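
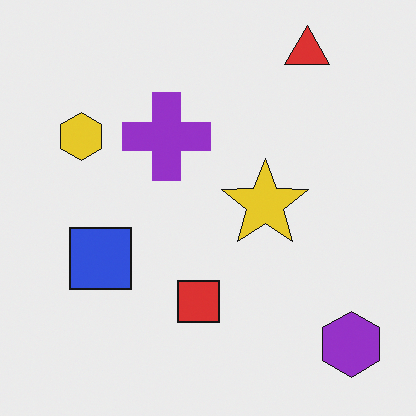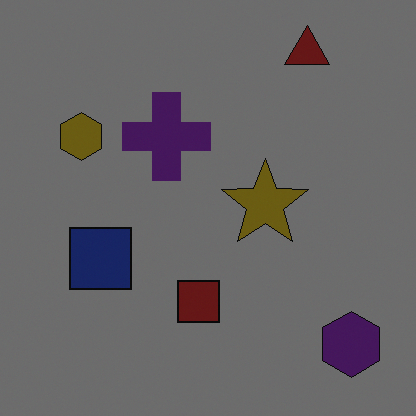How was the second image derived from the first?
The second image is the first substantially darkened.

Every pixel — background and shapes alike — is uniformly darkened.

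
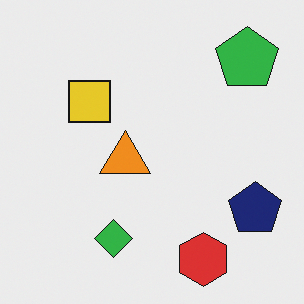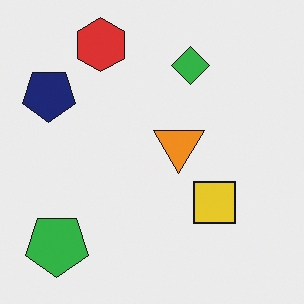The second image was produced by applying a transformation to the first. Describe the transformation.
The second image is the first rotated 180°.

The green pentagon sits in the top-right of the first image and the bottom-left of the second — consistent with a whole-image 180° rotation.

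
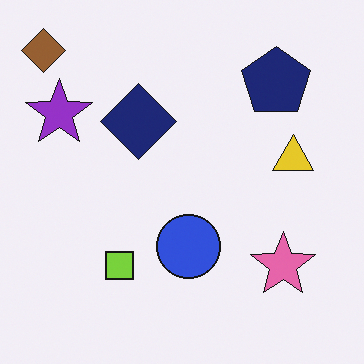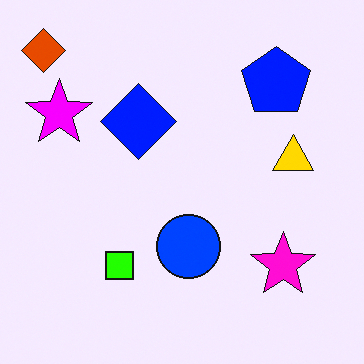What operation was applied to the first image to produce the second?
This is the original image heavily oversaturated.

All colors are more vivid — a global saturation change.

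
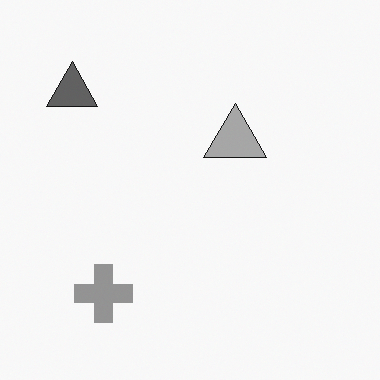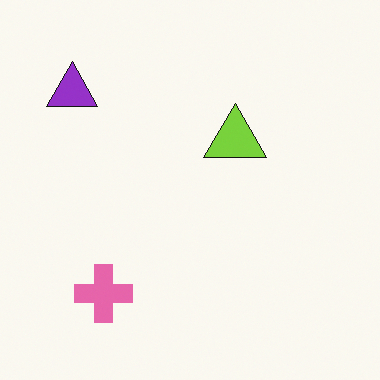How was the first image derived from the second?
Converted to grayscale.

All color is removed — every shape is now a shade of grey.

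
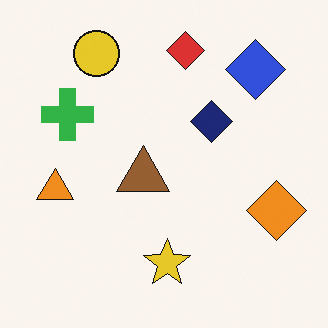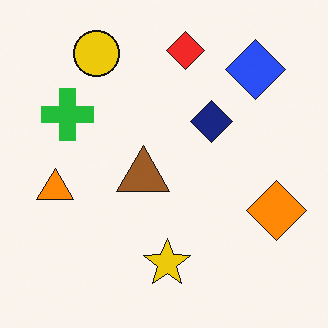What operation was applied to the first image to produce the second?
The image was slightly oversaturated.

All colors are more vivid — a global saturation change.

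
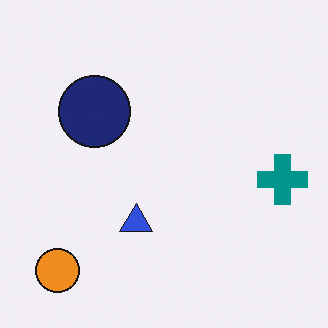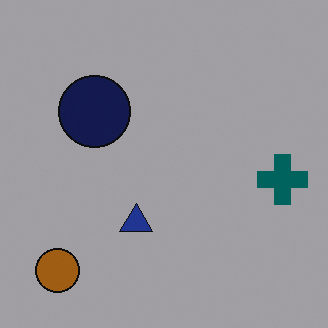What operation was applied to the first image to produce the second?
This is the original image noticeably darkened.

Every pixel — background and shapes alike — is uniformly darkened.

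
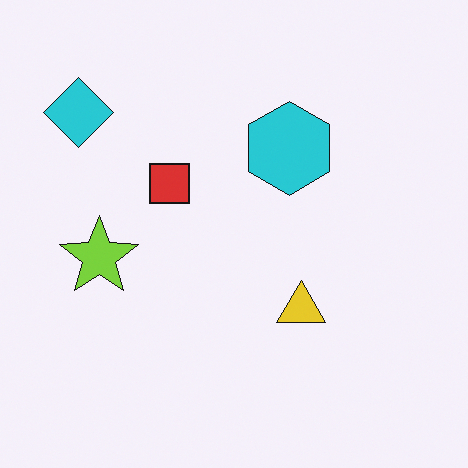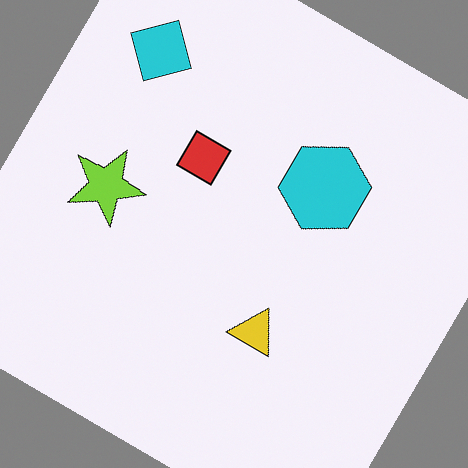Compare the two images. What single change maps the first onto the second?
Rotated clockwise by a large amount — several tens of degrees.

Every shape is tilted by the same angle and the image corners show triangular fill wedges — a whole-image rotation by a non-right angle.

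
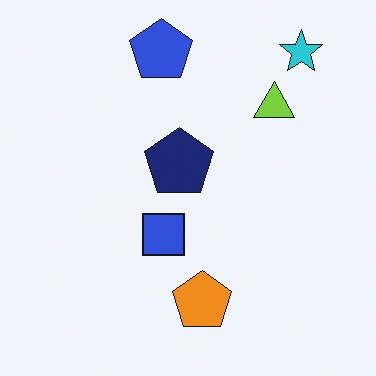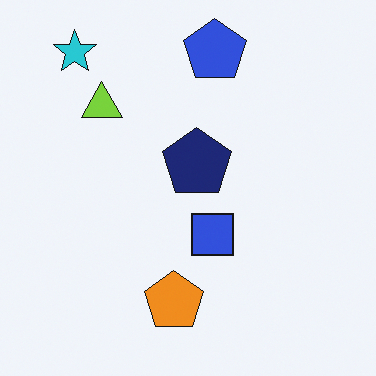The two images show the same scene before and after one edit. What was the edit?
It was flipped horizontally (left ↔ right).

The cyan star is in the top-right of the first image and the top-left of the second — shapes on opposite sides of the vertical midline have swapped in a mirror flip.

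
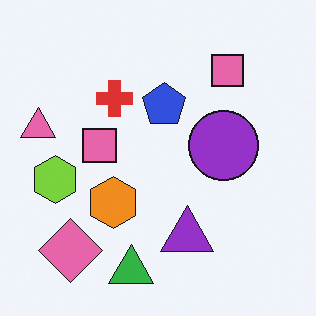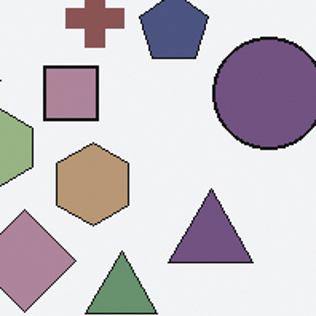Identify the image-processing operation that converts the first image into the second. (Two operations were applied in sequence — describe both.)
The image was heavily desaturated, then cropped slightly and scaled back up.

All colors are more muted and greyish — a global saturation change. The visible shapes are larger and the field of view is narrower; shapes near the original edges may be partly or wholly outside the frame — a crop-and-rescale.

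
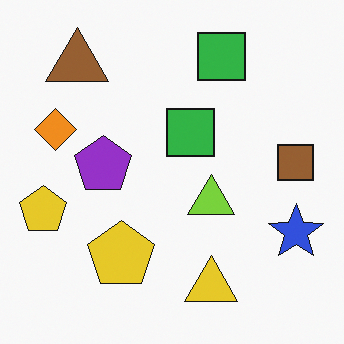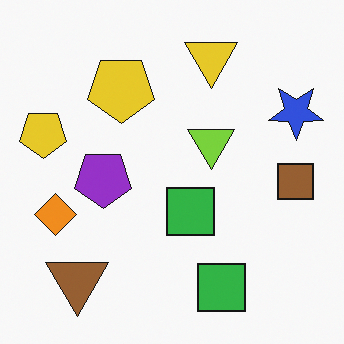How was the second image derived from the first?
Flipped vertically (top ↔ bottom).

The yellow triangle is in the bottom of the first image and the top of the second — shapes on opposite sides of the horizontal midline have swapped in a mirror flip.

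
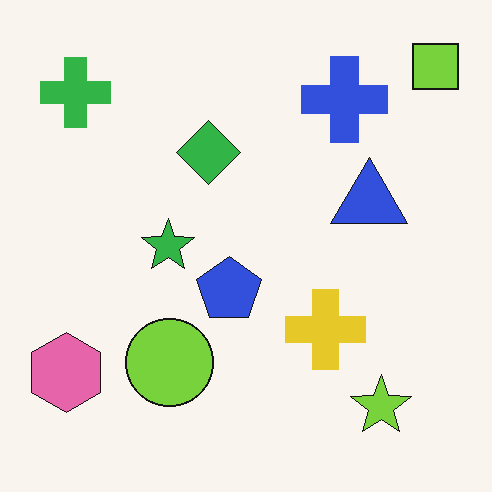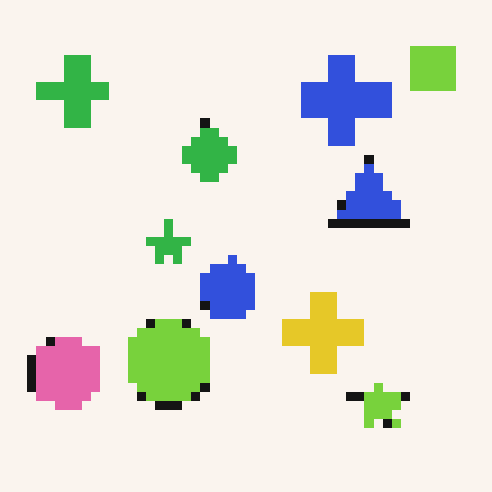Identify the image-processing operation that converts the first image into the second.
The transformation is: coarsely pixelated.

Shapes are reduced to large square blocks; fine edges and outlines are lost — a downscale-then-upscale (mosaic) effect.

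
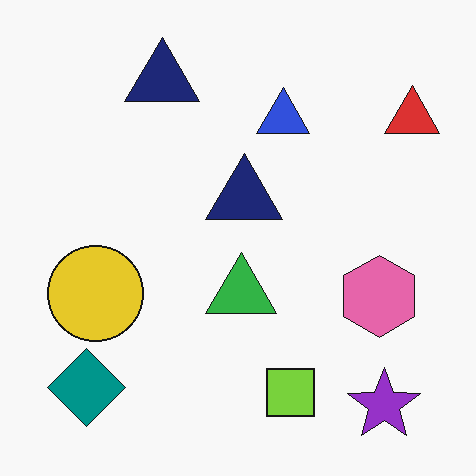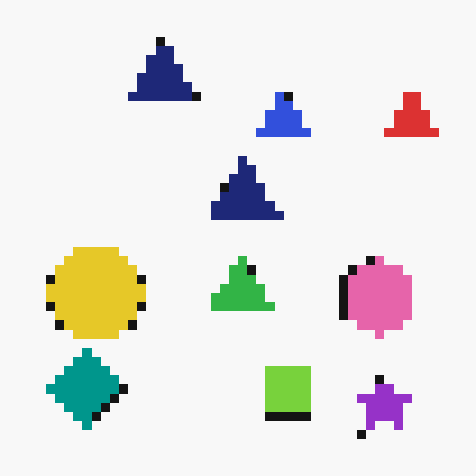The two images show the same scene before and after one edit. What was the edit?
Coarsely pixelated.

Shapes are reduced to large square blocks; fine edges and outlines are lost — a downscale-then-upscale (mosaic) effect.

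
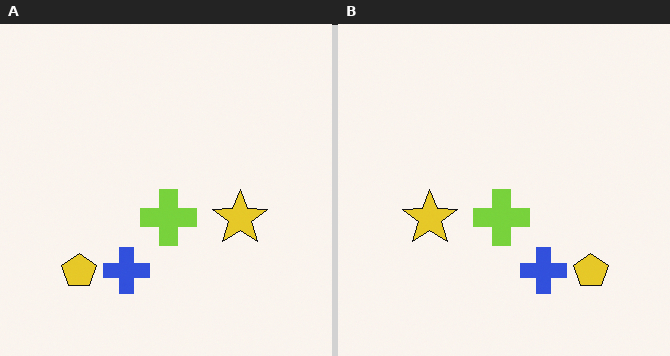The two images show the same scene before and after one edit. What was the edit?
The right (B) image is the left (A) flipped horizontally (left ↔ right).

The yellow pentagon is in the bottom-left of the left (A) image and the bottom-right of the right (B) — shapes on opposite sides of the vertical midline have swapped in a mirror flip.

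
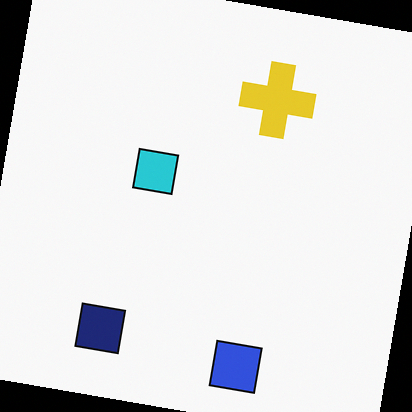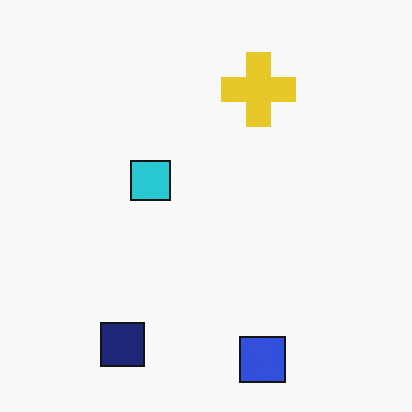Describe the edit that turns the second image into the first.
Rotated clockwise by a small amount.

Every shape is tilted by the same angle and the image corners show triangular fill wedges — a whole-image rotation by a non-right angle.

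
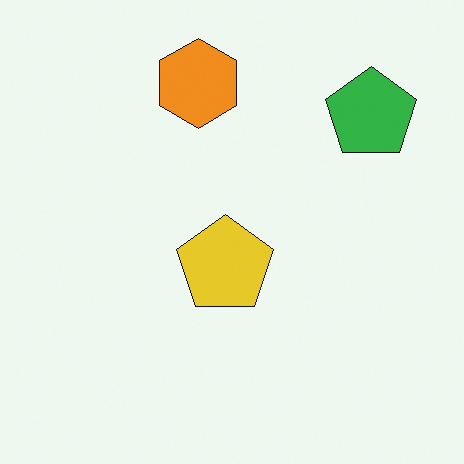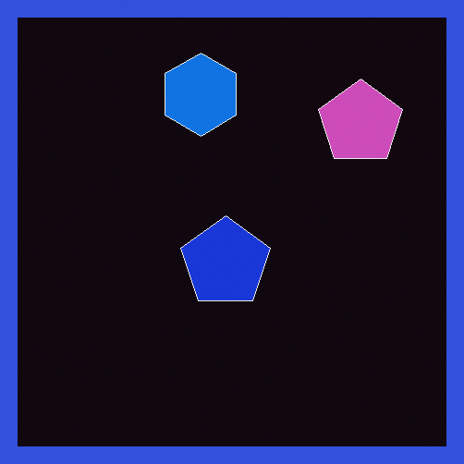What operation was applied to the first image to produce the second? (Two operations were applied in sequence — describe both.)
This is the original image color-inverted (negative), then framed with a blue border.

The light background has become dark and every shape's color is its complement — a photographic negative. A solid blue frame runs around the edge of the second image, with the content slightly shrunk inside it.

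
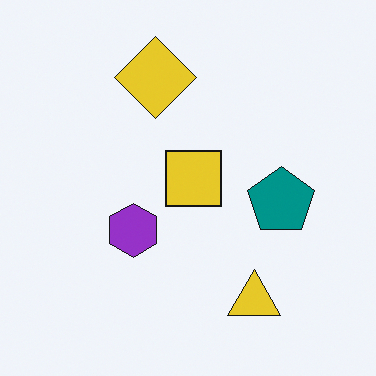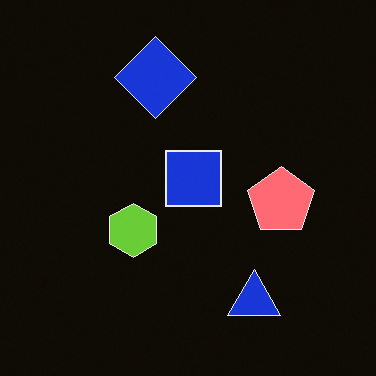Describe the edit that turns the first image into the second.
The second image is the first color-inverted (negative).

The light background has become dark and every shape's color is its complement — a photographic negative.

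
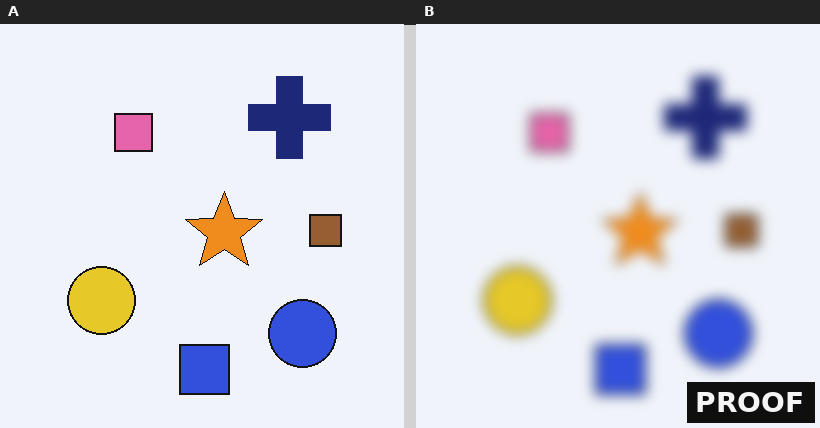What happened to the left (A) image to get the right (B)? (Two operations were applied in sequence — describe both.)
Strongly gaussian-blurred, then watermarked with the text "PROOF" in the lower-right corner.

Shape edges and outlines are uniformly softened across the whole image. A dark label reading "PROOF" appears in the lower-right corner.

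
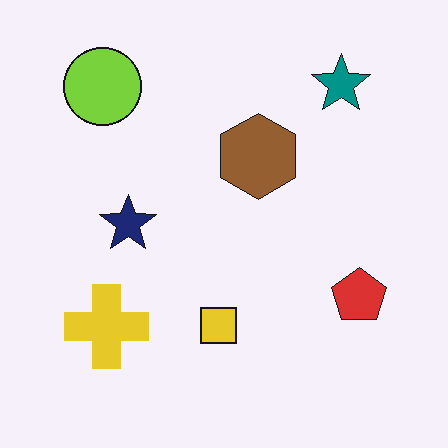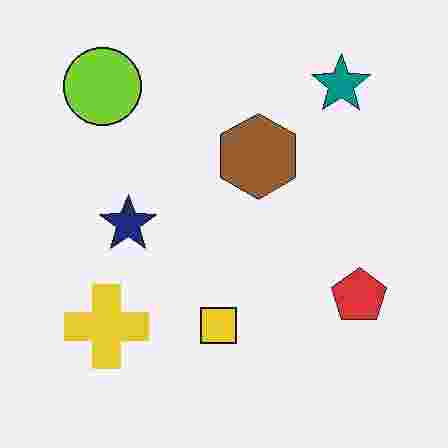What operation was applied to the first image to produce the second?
The transformation is: degraded with heavy JPEG compression.

Blocky 8×8 compression artifacts appear around shape edges and the flat background shows ringing — characteristic JPEG degradation.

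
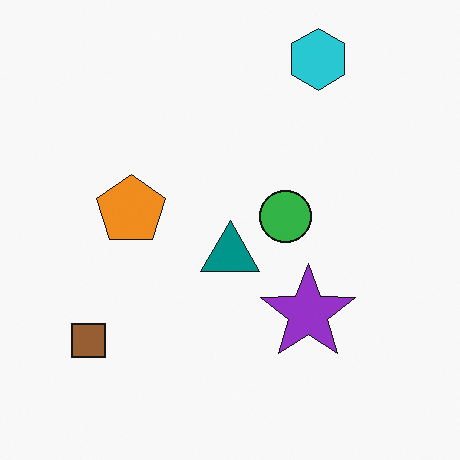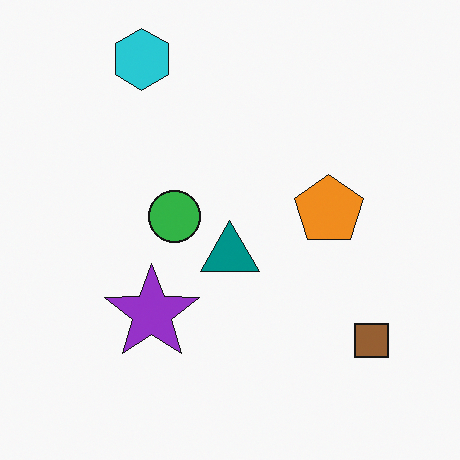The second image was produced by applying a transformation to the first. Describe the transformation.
Flipped horizontally (left ↔ right).

The brown square is in the bottom-left of the first image and the bottom-right of the second — shapes on opposite sides of the vertical midline have swapped in a mirror flip.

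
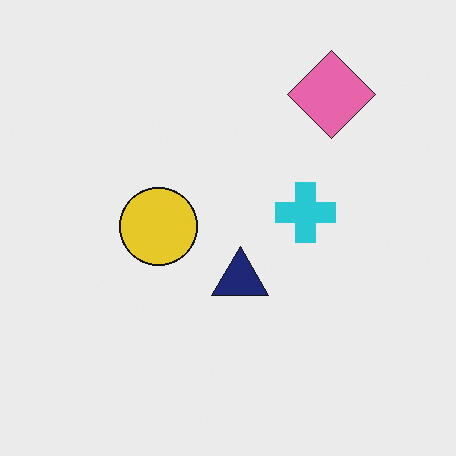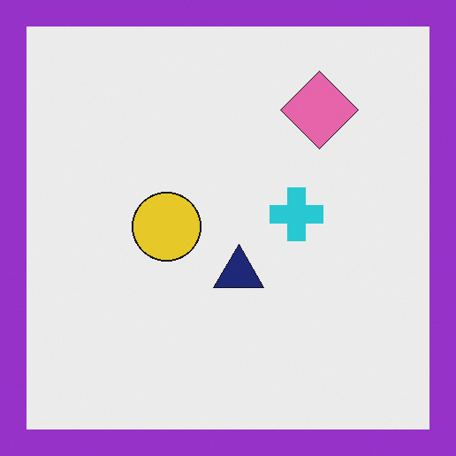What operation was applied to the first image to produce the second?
It was framed with a purple border.

A solid purple frame runs around the edge of the second image, with the content slightly shrunk inside it.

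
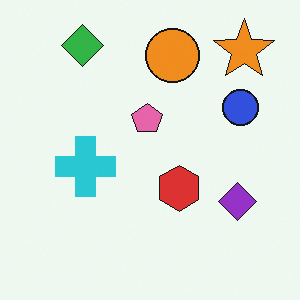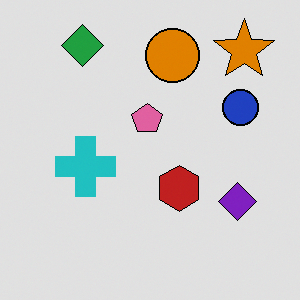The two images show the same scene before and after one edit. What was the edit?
The second image is the first posterized to a reduced palette.

Each flat color has snapped to a coarser quantized level — most visibly, the near-white background has dropped to a flat grey.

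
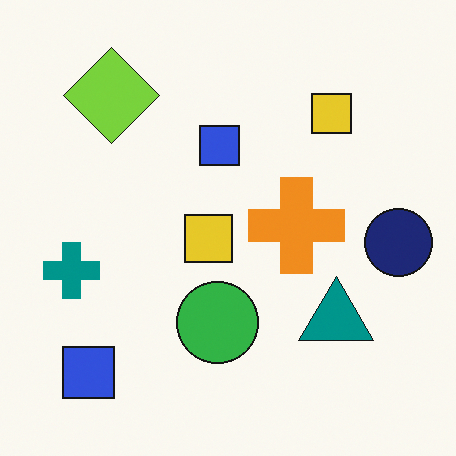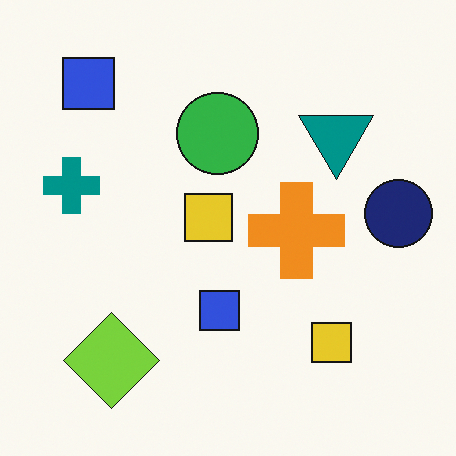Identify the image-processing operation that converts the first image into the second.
Flipped vertically (top ↔ bottom).

The lime diamond is in the top-left of the first image and the bottom-left of the second — shapes on opposite sides of the horizontal midline have swapped in a mirror flip.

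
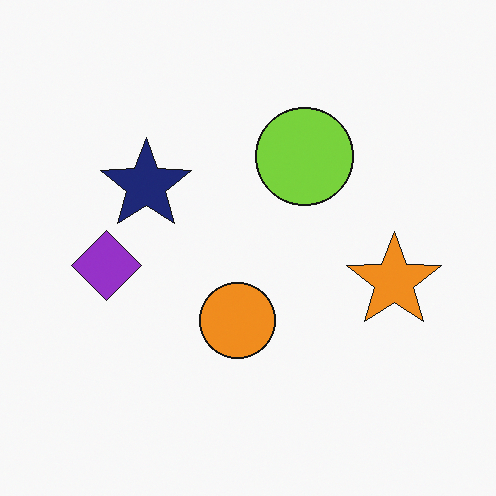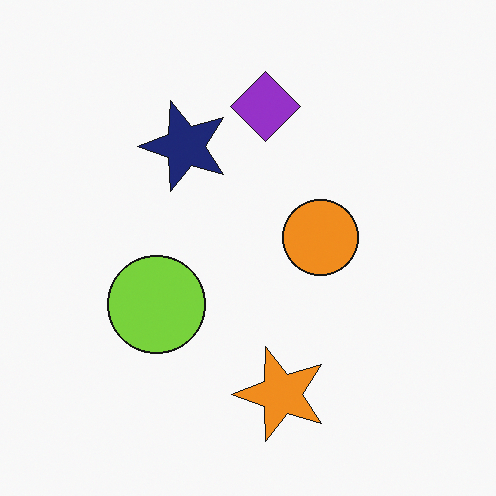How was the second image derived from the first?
The second image is the first transposed (reflected across the top-left ↔ bottom-right diagonal).

Shapes have swapped their row and column positions — what was in the top-right is now in the bottom-left — a diagonal reflection.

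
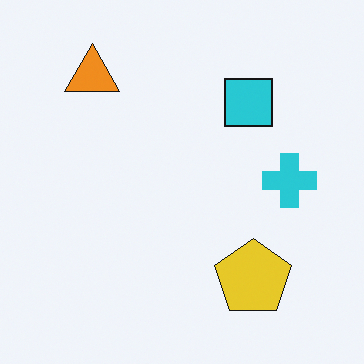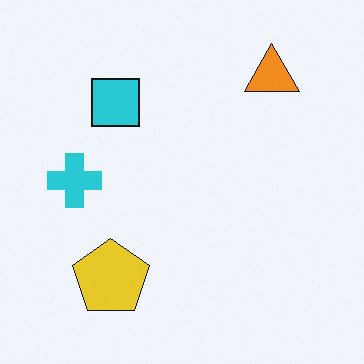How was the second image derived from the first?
Flipped horizontally (left ↔ right).

The cyan cross is in the right of the first image and the left of the second — shapes on opposite sides of the vertical midline have swapped in a mirror flip.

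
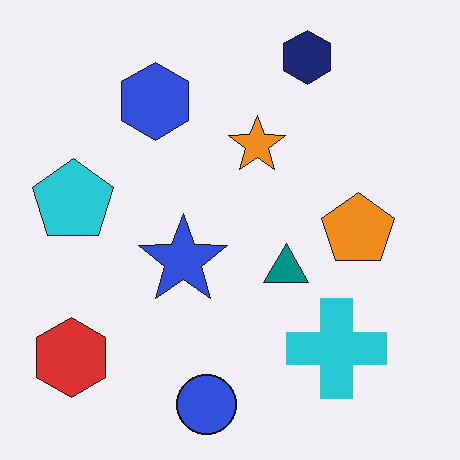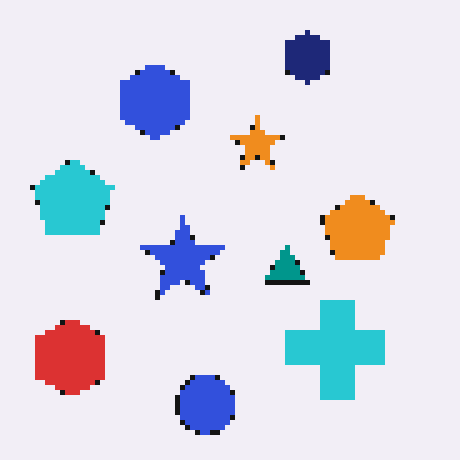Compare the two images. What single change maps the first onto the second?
The transformation is: lightly pixelated (a mild mosaic effect).

Shapes are reduced to large square blocks; fine edges and outlines are lost — a downscale-then-upscale (mosaic) effect.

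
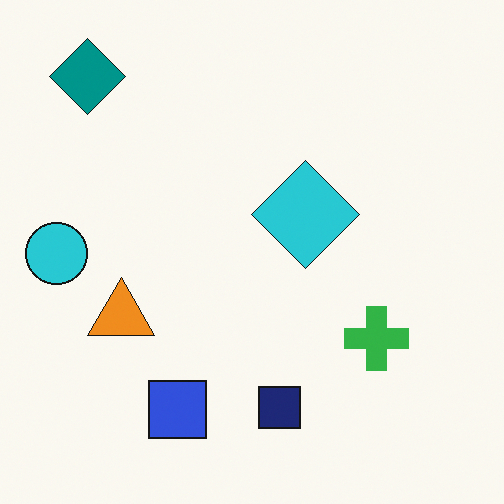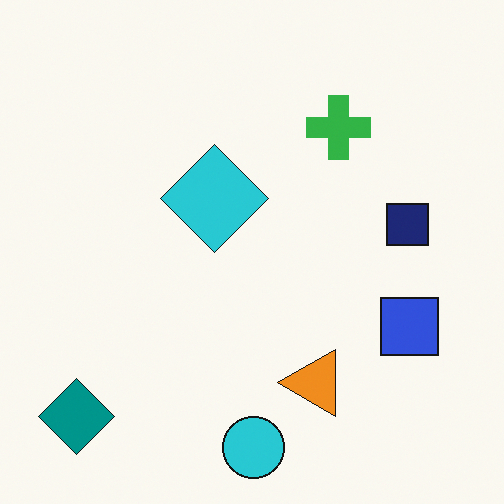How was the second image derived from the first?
The transformation is: rotated 90° counter-clockwise.

The teal diamond sits in the top-left of the first image and the bottom-left of the second — consistent with a whole-image 90° counter-clockwise rotation.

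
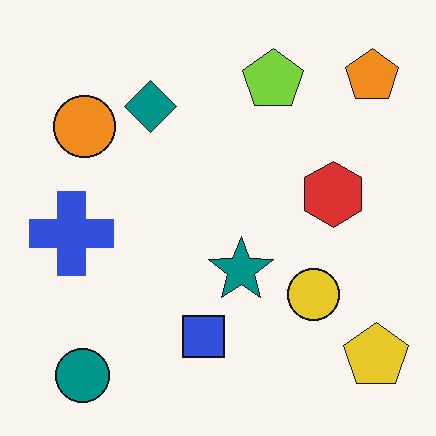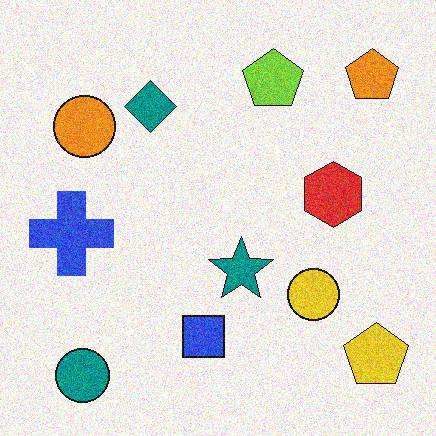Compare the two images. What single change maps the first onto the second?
It was degraded with moderate additive noise.

Random speckle covers the whole image, including the flat background.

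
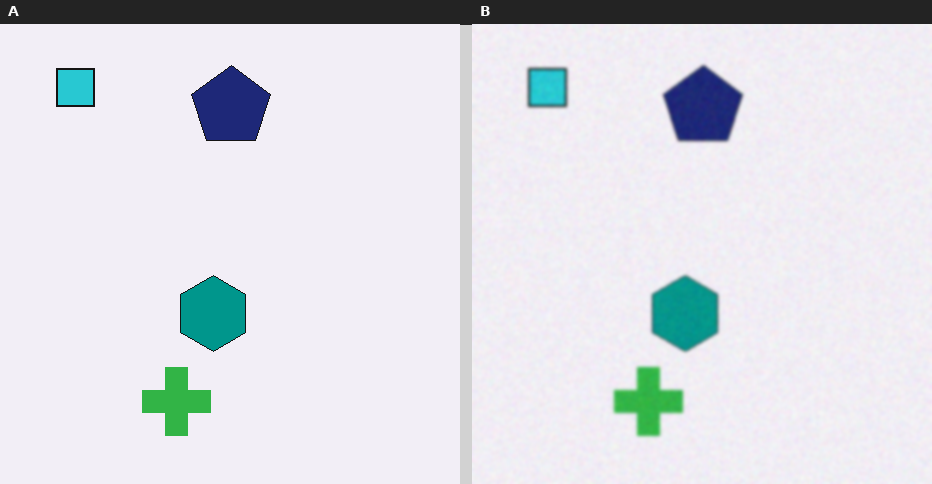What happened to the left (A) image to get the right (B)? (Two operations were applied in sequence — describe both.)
The right (B) image is the left (A) degraded with subtle gaussian noise, then given a subtle gaussian blur.

Random speckle covers the whole image, including the flat background. Shape edges and outlines are uniformly softened across the whole image.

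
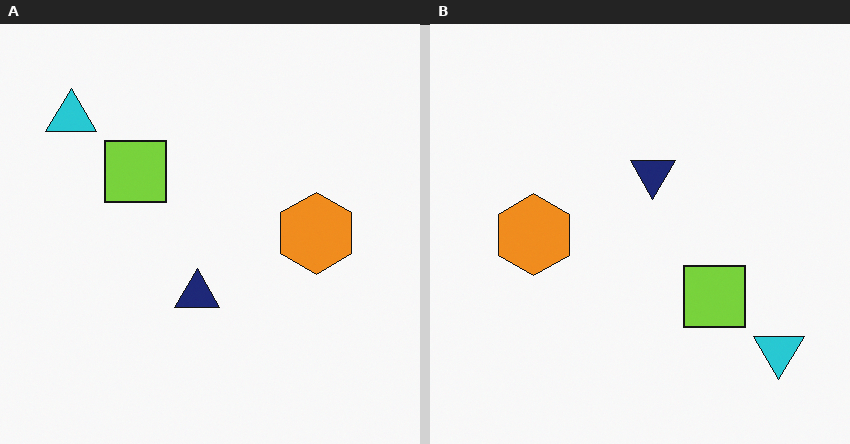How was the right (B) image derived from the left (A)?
The transformation is: rotated 180°.

The cyan triangle sits in the top-left of the left (A) image and the bottom-right of the right (B) — consistent with a whole-image 180° rotation.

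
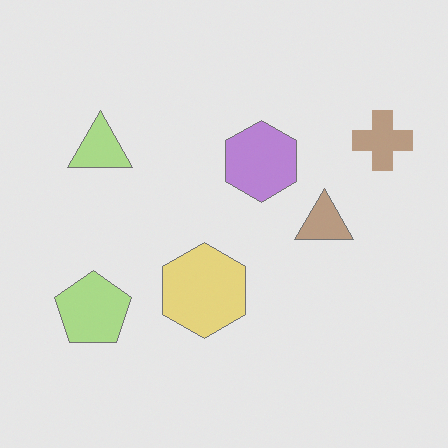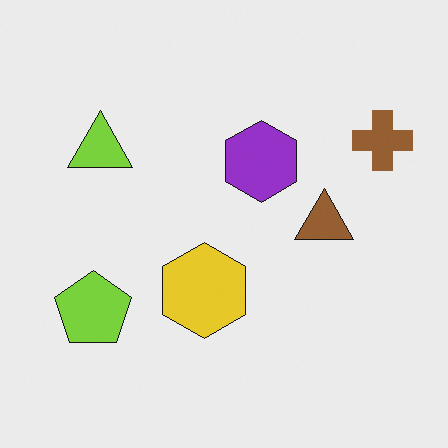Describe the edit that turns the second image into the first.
The image was given much lower contrast.

Tones are pushed toward mid-grey across the whole image — a global contrast change.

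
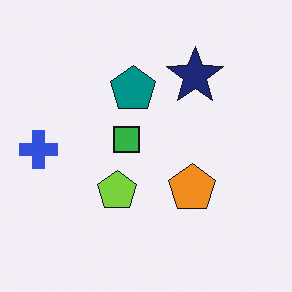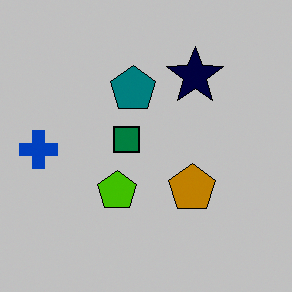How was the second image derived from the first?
The second image is the first aggressively posterized.

Each flat color has snapped to a coarser quantized level — most visibly, the near-white background has dropped to a flat grey.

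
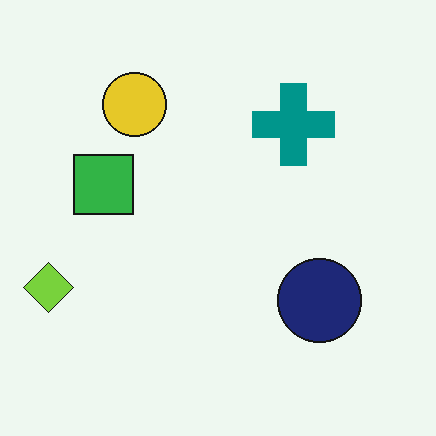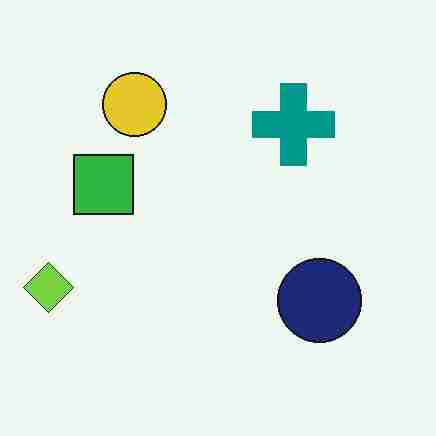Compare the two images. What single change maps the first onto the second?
It was heavily JPEG-compressed with obvious blocking artifacts.

Blocky 8×8 compression artifacts appear around shape edges and the flat background shows ringing — characteristic JPEG degradation.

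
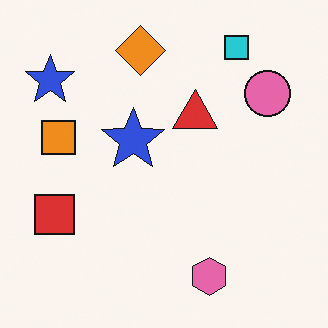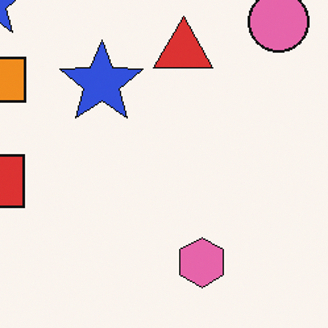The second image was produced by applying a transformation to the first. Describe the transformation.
The transformation is: cropped to a modestly smaller region and rescaled.

The visible shapes are larger and the field of view is narrower; shapes near the original edges may be partly or wholly outside the frame — a crop-and-rescale.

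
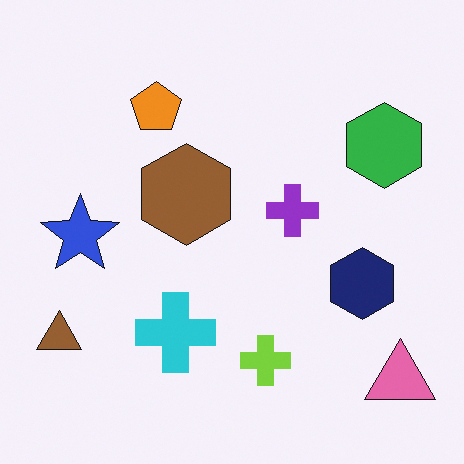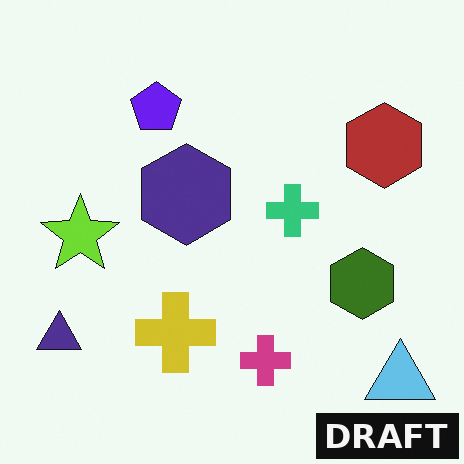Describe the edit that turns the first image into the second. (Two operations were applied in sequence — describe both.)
The image was hue-shifted by a large amount, then watermarked with the text "DRAFT" in the lower-right corner.

Every shape's color has rotated by the same amount around the hue wheel — a uniform hue shift. A dark label reading "DRAFT" appears in the lower-right corner.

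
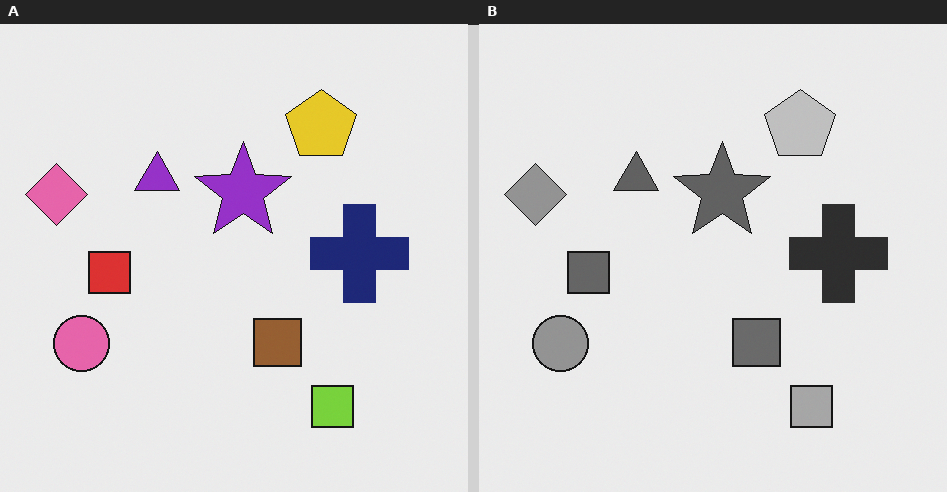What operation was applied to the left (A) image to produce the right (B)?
This is the original image converted to grayscale.

All color is removed — every shape is now a shade of grey.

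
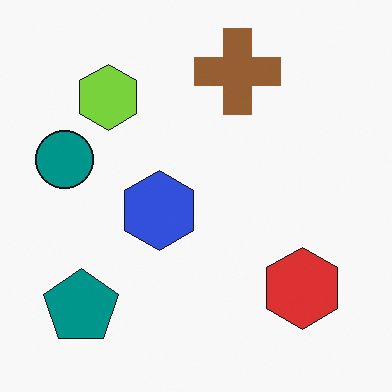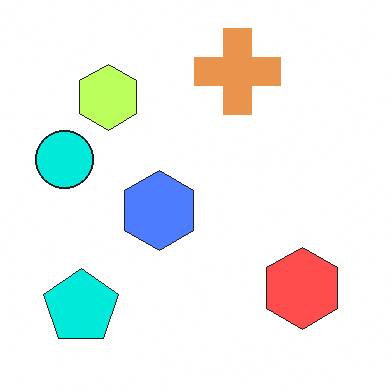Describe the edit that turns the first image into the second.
It was brightened a lot.

Every pixel — background and shapes alike — is uniformly brightened.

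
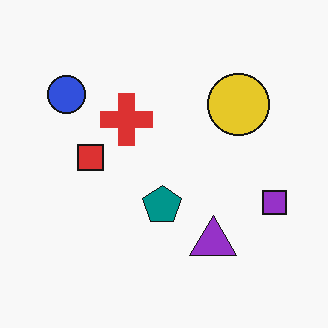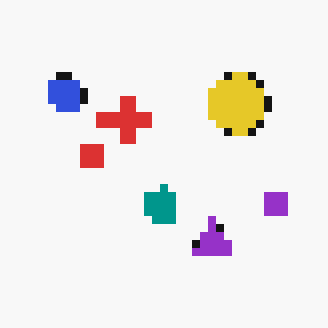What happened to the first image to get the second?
The second image is the first pixelated into visible square blocks.

Shapes are reduced to large square blocks; fine edges and outlines are lost — a downscale-then-upscale (mosaic) effect.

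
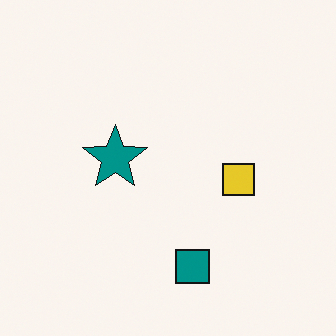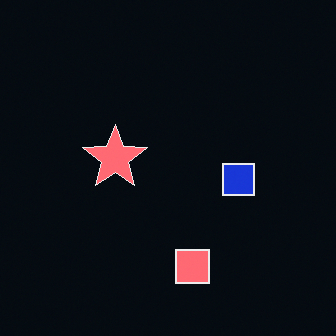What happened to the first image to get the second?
The second image is the first color-inverted (negative).

The light background has become dark and every shape's color is its complement — a photographic negative.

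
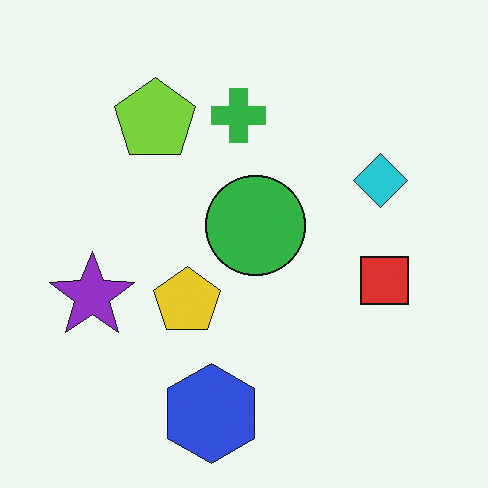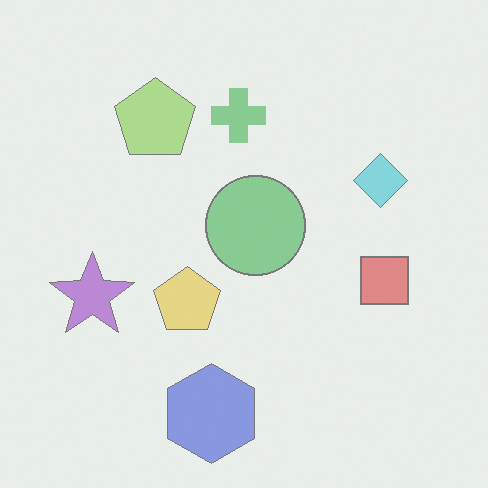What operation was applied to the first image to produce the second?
The second image is the first washed out (contrast reduced).

Tones are pushed toward mid-grey across the whole image — a global contrast change.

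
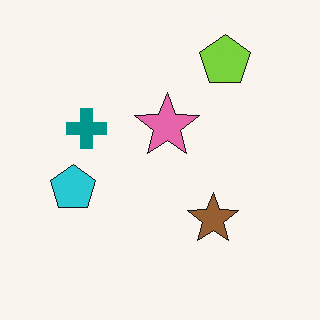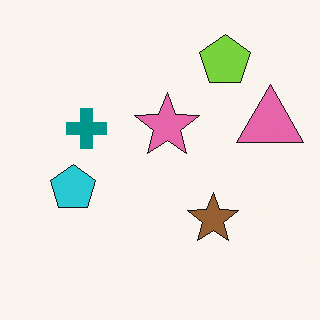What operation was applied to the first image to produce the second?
The transformation is: overlaid with an additional pink triangle.

A pink triangle appears in the second image that is absent from the first.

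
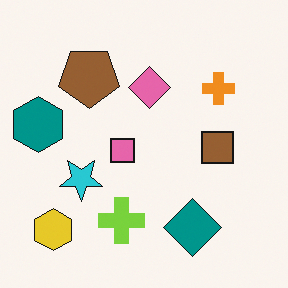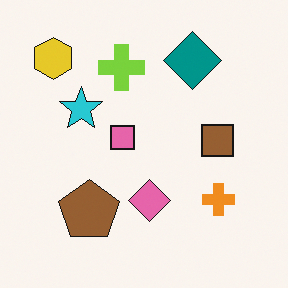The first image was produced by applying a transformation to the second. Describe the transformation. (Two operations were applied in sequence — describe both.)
Flipped vertically (top ↔ bottom), then overlaid with an additional teal hexagon.

The yellow hexagon is in the top-left of the second image and the bottom-left of the first — shapes on opposite sides of the horizontal midline have swapped in a mirror flip. A teal hexagon appears in the first image that is absent from the second.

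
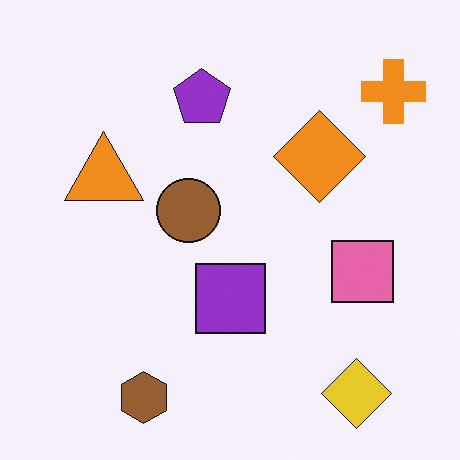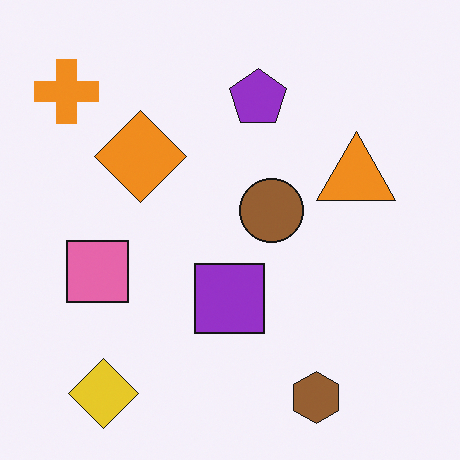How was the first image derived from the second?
Flipped horizontally (left ↔ right).

The orange cross is in the top-left of the second image and the top-right of the first — shapes on opposite sides of the vertical midline have swapped in a mirror flip.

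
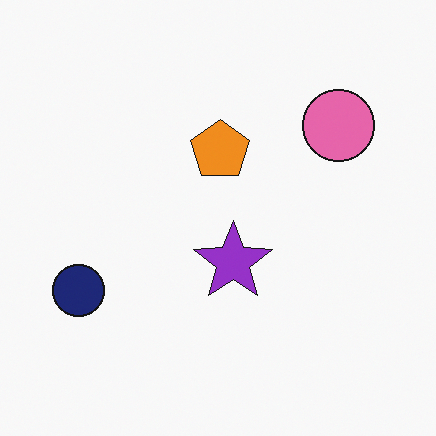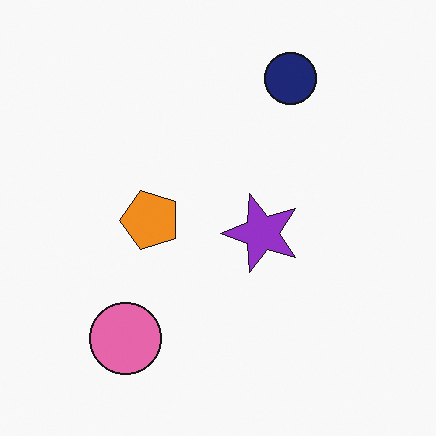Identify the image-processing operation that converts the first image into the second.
Transposed (reflected across the top-left ↔ bottom-right diagonal).

Shapes have swapped their row and column positions — what was in the top-right is now in the bottom-left — a diagonal reflection.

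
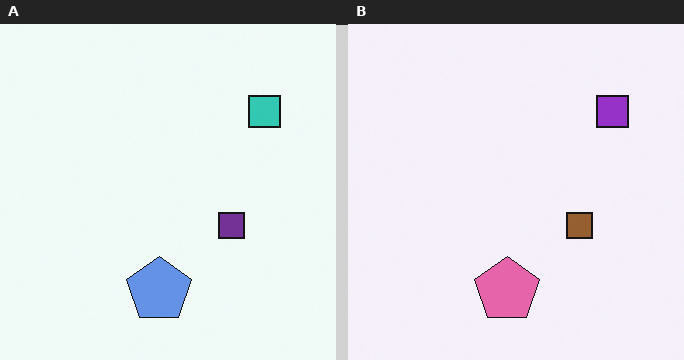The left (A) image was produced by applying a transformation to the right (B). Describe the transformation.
The transformation is: hue-shifted by a large amount.

Every shape's color has rotated by the same amount around the hue wheel — a uniform hue shift.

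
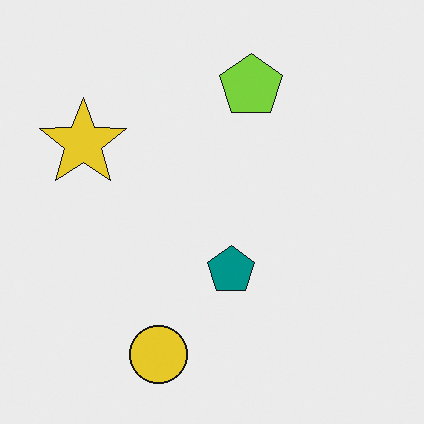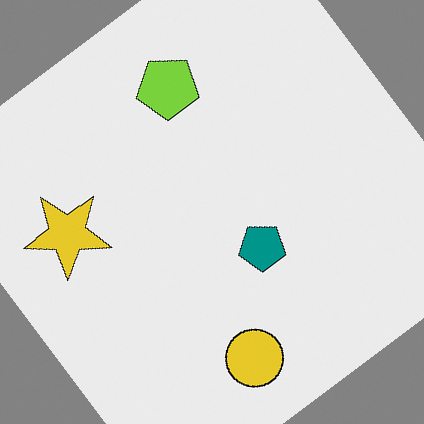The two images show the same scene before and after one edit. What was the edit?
The image was rotated counter-clockwise by a large amount — several tens of degrees.

Every shape is tilted by the same angle and the image corners show triangular fill wedges — a whole-image rotation by a non-right angle.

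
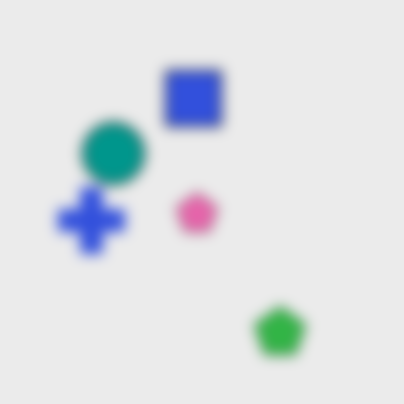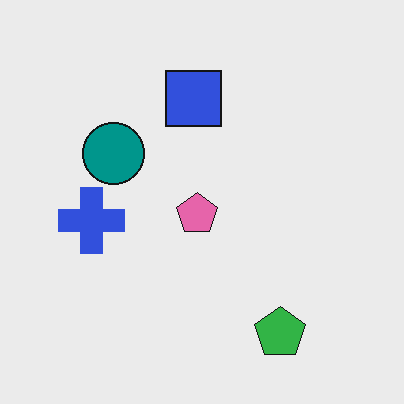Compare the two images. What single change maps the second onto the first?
It was heavily blurred.

Shape edges and outlines are uniformly softened across the whole image.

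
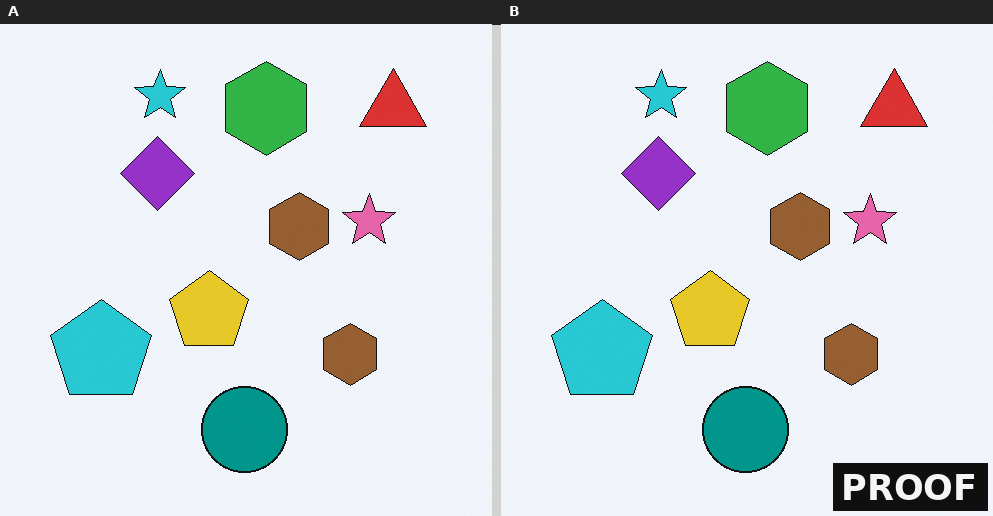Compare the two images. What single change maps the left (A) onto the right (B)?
The transformation is: watermarked with the text "PROOF" in the lower-right corner.

A dark label reading "PROOF" appears in the lower-right corner.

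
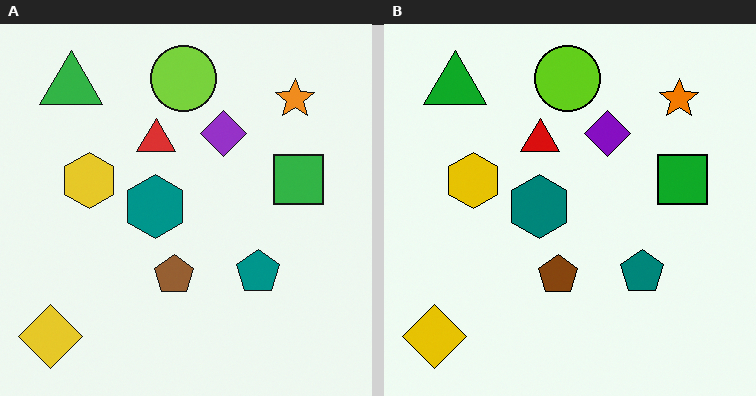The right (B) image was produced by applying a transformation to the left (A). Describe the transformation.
The transformation is: given slightly increased contrast.

Tones are pushed away from mid-grey across the whole image — a global contrast change.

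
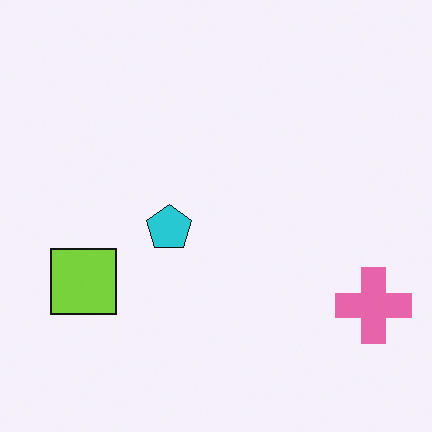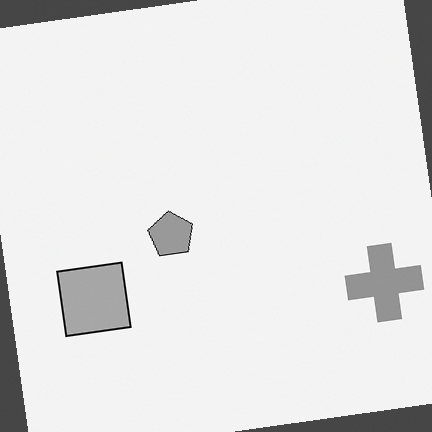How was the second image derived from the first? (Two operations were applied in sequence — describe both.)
It was converted to grayscale, then rotated counter-clockwise by a small amount.

All color is removed — every shape is now a shade of grey. Every shape is tilted by the same angle and the image corners show triangular fill wedges — a whole-image rotation by a non-right angle.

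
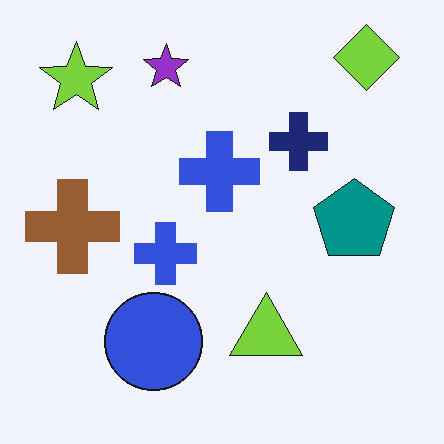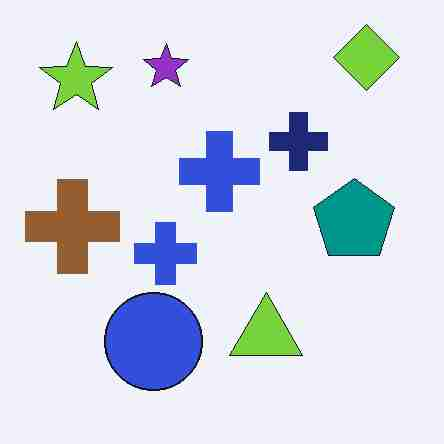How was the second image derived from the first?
The second image is the first degraded with heavy JPEG compression.

Blocky 8×8 compression artifacts appear around shape edges and the flat background shows ringing — characteristic JPEG degradation.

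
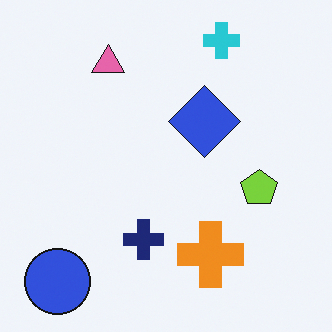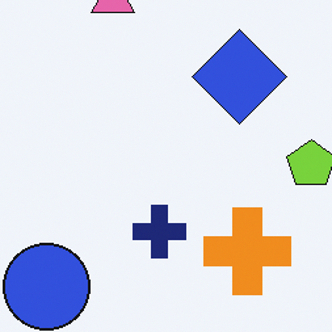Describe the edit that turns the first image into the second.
The image was cropped to a modestly smaller region and rescaled.

The visible shapes are larger and the field of view is narrower; shapes near the original edges may be partly or wholly outside the frame — a crop-and-rescale.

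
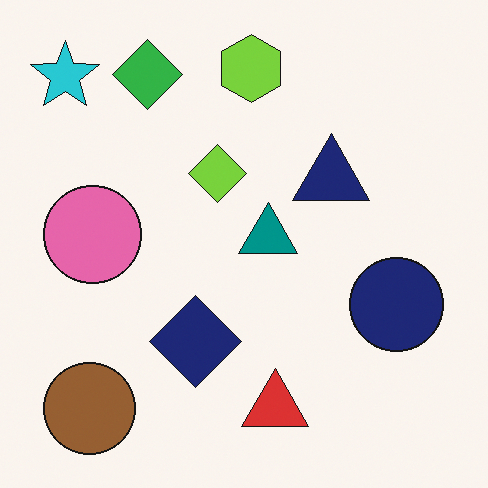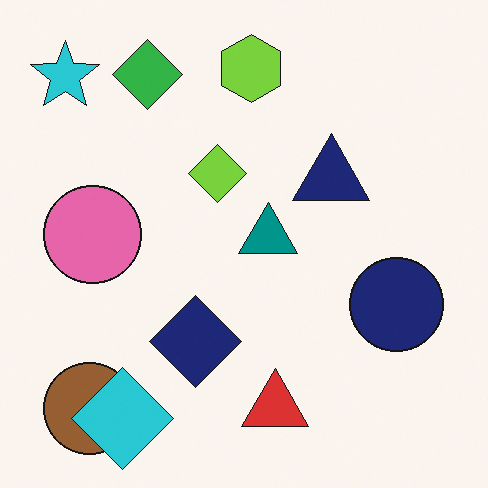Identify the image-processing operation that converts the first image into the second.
The second image is the first overlaid with an additional cyan diamond.

A cyan diamond appears in the second image that is absent from the first.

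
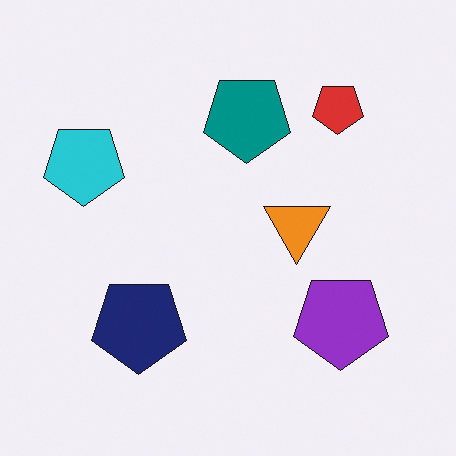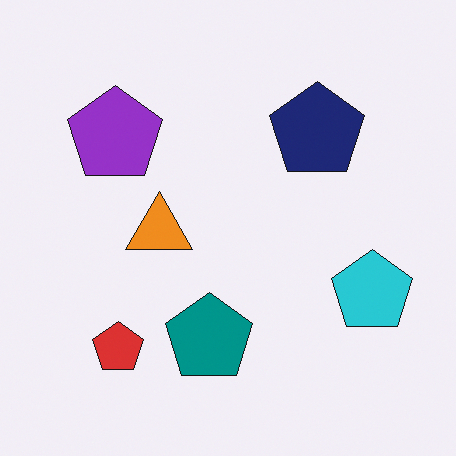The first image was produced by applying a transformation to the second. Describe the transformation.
It was rotated 180°.

The red pentagon sits in the bottom-left of the second image and the top-right of the first — consistent with a whole-image 180° rotation.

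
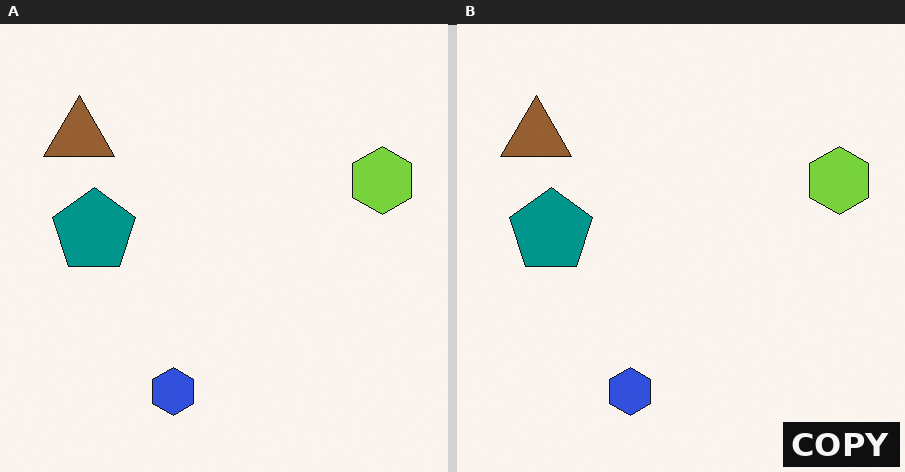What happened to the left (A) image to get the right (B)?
This is the original image watermarked with the text "COPY" in the lower-right corner.

A dark label reading "COPY" appears in the lower-right corner.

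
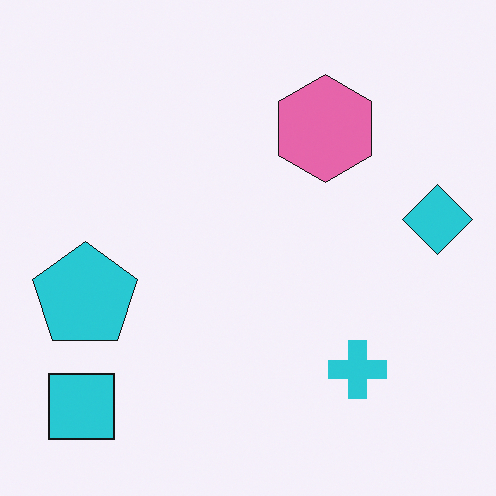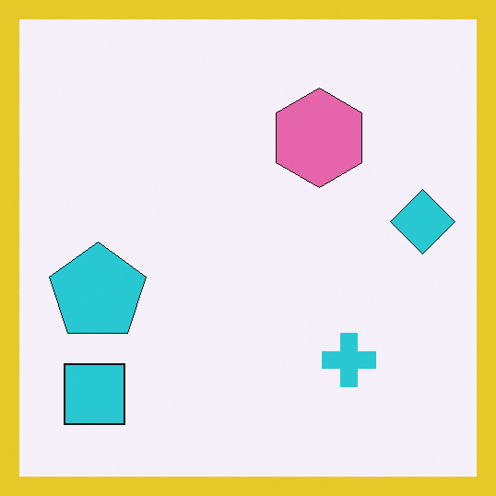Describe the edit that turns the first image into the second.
The transformation is: framed with a yellow border.

A solid yellow frame runs around the edge of the second image, with the content slightly shrunk inside it.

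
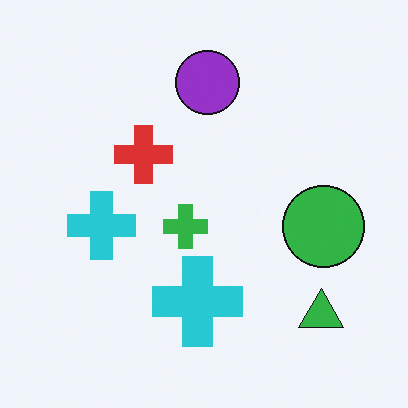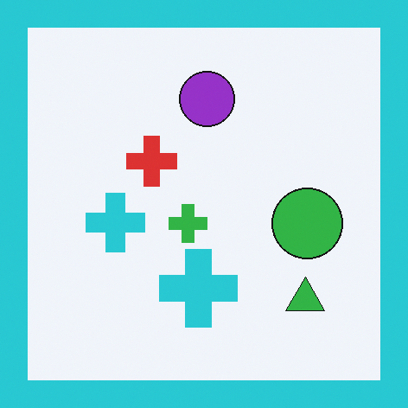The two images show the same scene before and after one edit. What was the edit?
Framed with a cyan border.

A solid cyan frame runs around the edge of the second image, with the content slightly shrunk inside it.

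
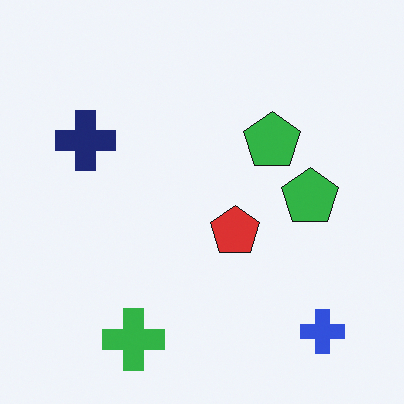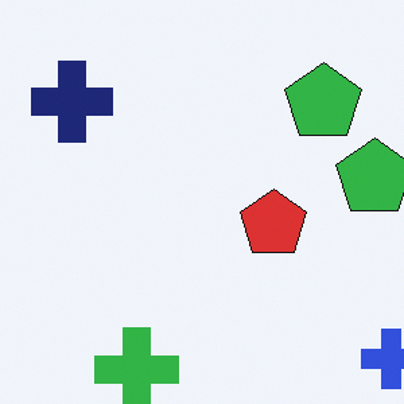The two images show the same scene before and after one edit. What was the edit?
It was cropped to a modestly smaller region and rescaled.

The visible shapes are larger and the field of view is narrower; shapes near the original edges may be partly or wholly outside the frame — a crop-and-rescale.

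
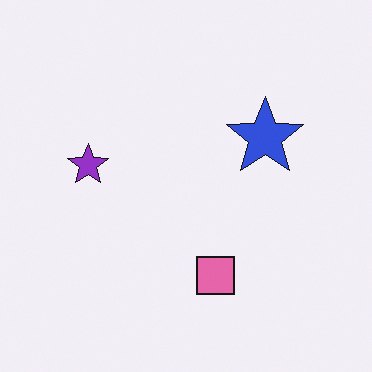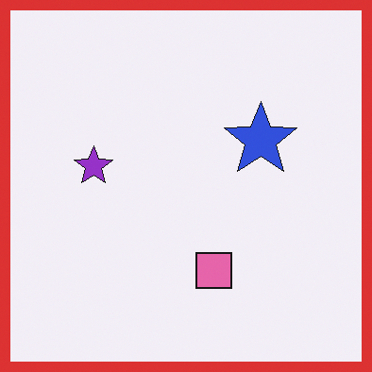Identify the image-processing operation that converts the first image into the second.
It was framed with a red border.

A solid red frame runs around the edge of the second image, with the content slightly shrunk inside it.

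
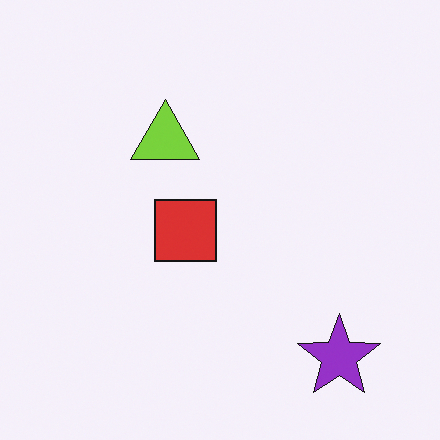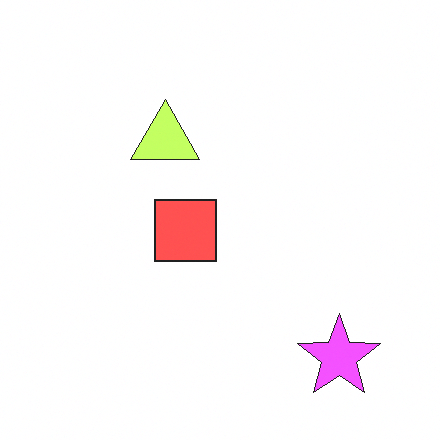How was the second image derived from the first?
This is the original image noticeably brightened.

Every pixel — background and shapes alike — is uniformly brightened.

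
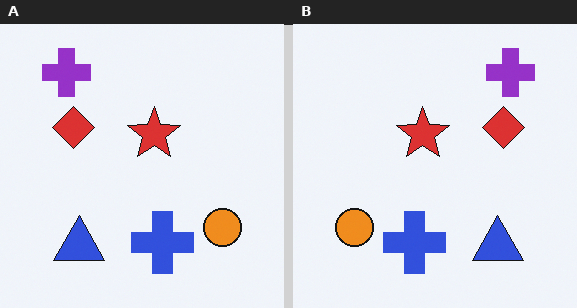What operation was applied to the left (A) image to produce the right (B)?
The right (B) image is the left (A) flipped horizontally (left ↔ right).

The orange circle is in the bottom-right of the left (A) image and the bottom-left of the right (B) — shapes on opposite sides of the vertical midline have swapped in a mirror flip.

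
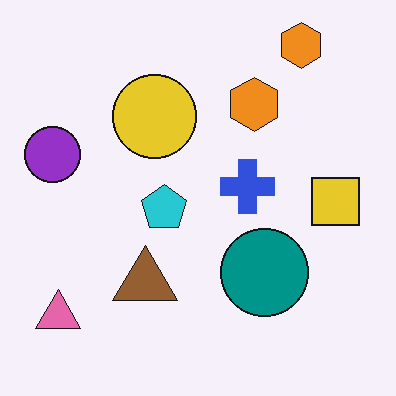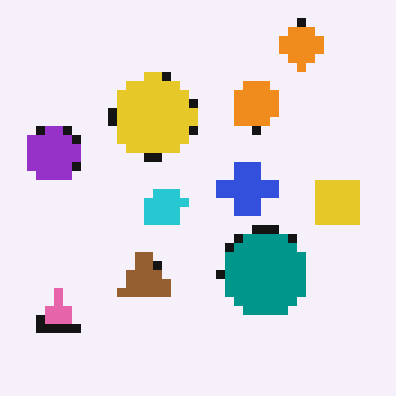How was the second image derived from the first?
This is the original image heavily pixelated into large blocks.

Shapes are reduced to large square blocks; fine edges and outlines are lost — a downscale-then-upscale (mosaic) effect.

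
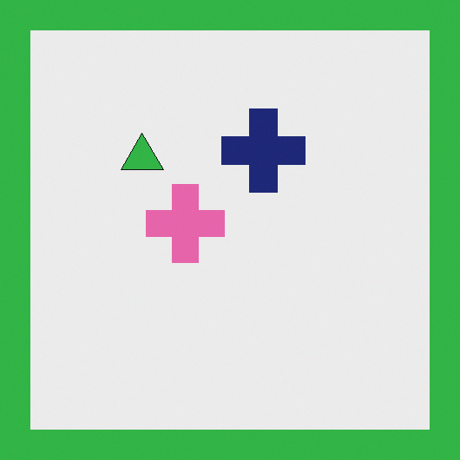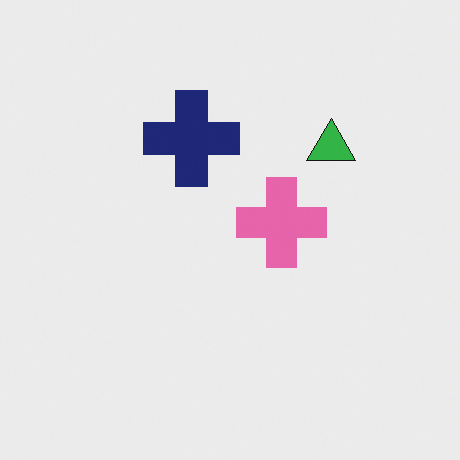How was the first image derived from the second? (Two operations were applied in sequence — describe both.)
The image was flipped horizontally (left ↔ right), then framed with a green border.

The green triangle is in the top-right of the second image and the top-left of the first — shapes on opposite sides of the vertical midline have swapped in a mirror flip. A solid green frame runs around the edge of the first image, with the content slightly shrunk inside it.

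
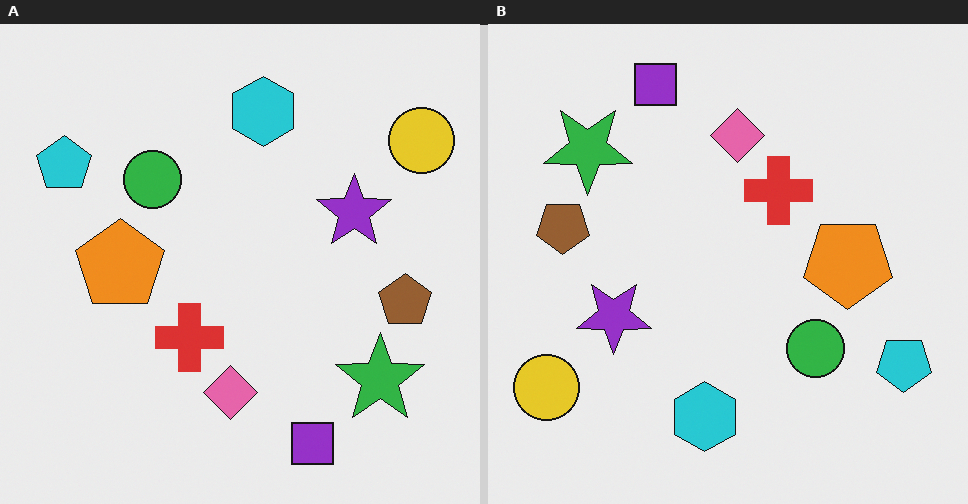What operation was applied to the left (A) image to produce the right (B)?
Rotated 180°.

The yellow circle sits in the top-right of the left (A) image and the bottom-left of the right (B) — consistent with a whole-image 180° rotation.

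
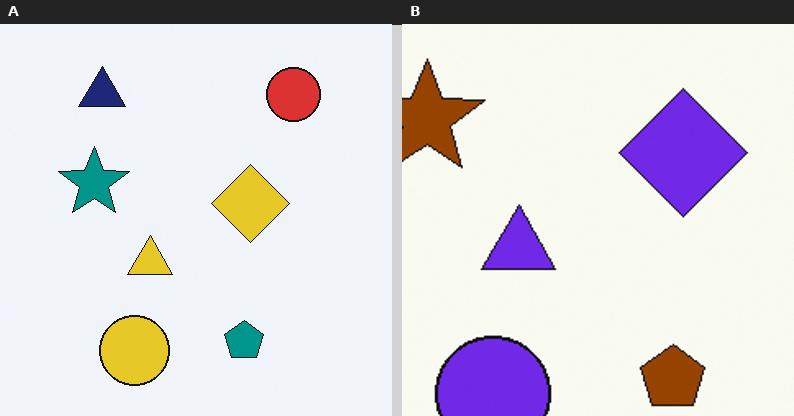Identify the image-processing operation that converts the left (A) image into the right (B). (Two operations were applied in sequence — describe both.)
It was cropped to a noticeably smaller region and rescaled, then hue-shifted by a large amount.

The visible shapes are larger and the field of view is narrower; shapes near the original edges may be partly or wholly outside the frame — a crop-and-rescale. Every shape's color has rotated by the same amount around the hue wheel — a uniform hue shift.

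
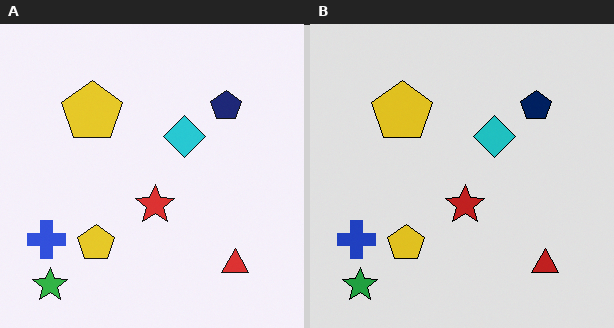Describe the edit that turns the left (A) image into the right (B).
Moderately posterized.

Each flat color has snapped to a coarser quantized level — most visibly, the near-white background has dropped to a flat grey.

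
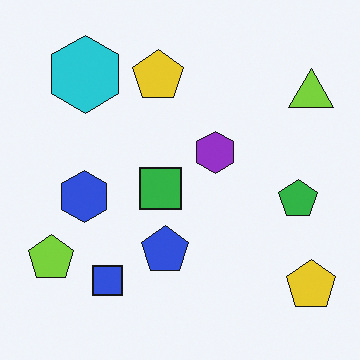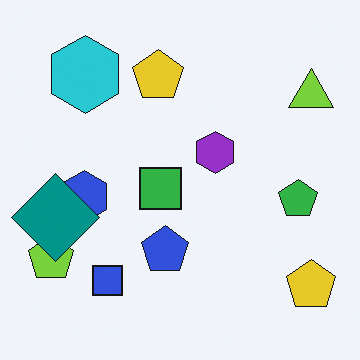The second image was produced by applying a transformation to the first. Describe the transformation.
Overlaid with an additional teal diamond.

A teal diamond appears in the second image that is absent from the first.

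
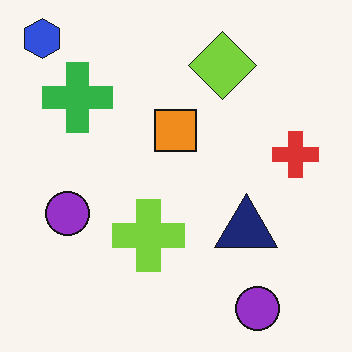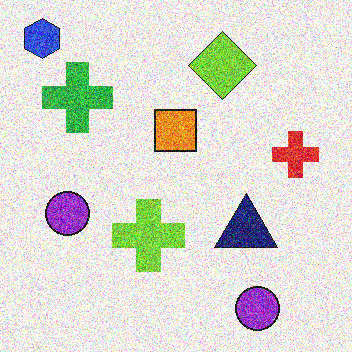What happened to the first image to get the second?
The second image is the first degraded with heavy additive noise.

Random speckle covers the whole image, including the flat background.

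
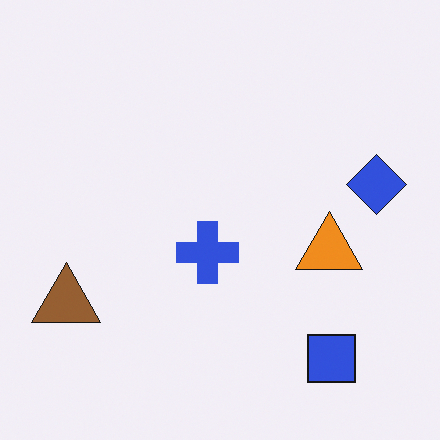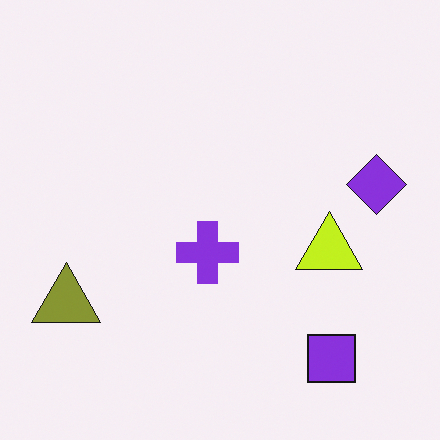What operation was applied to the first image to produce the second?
Hue-shifted by a small amount.

Every shape's color has rotated by the same amount around the hue wheel — a uniform hue shift.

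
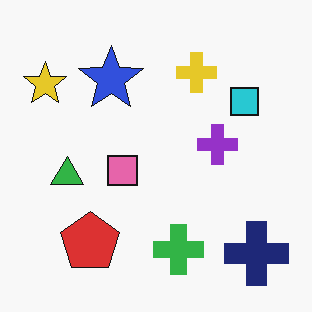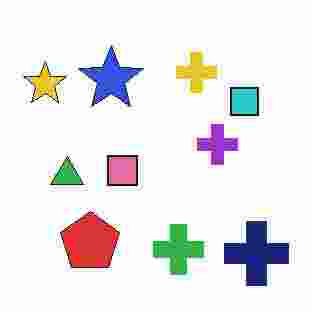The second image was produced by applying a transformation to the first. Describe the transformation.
This is the original image degraded with heavy JPEG compression.

Blocky 8×8 compression artifacts appear around shape edges and the flat background shows ringing — characteristic JPEG degradation.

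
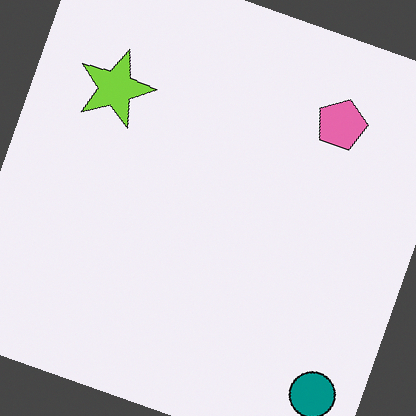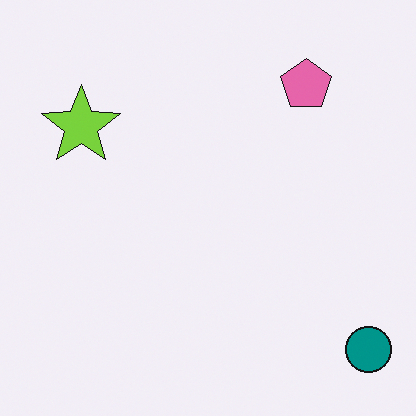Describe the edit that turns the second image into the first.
The transformation is: rotated clockwise by a clearly visible amount.

Every shape is tilted by the same angle and the image corners show triangular fill wedges — a whole-image rotation by a non-right angle.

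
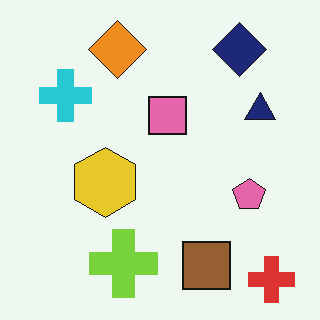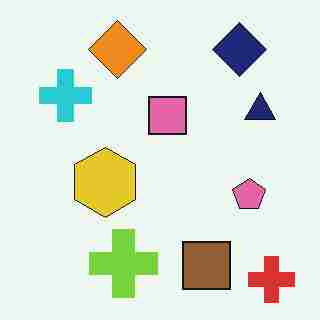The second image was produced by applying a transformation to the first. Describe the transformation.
The transformation is: heavily JPEG-compressed with obvious blocking artifacts.

Blocky 8×8 compression artifacts appear around shape edges and the flat background shows ringing — characteristic JPEG degradation.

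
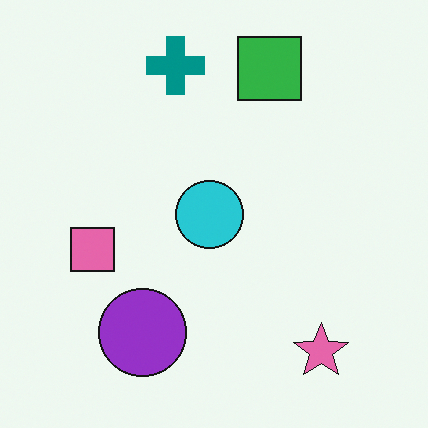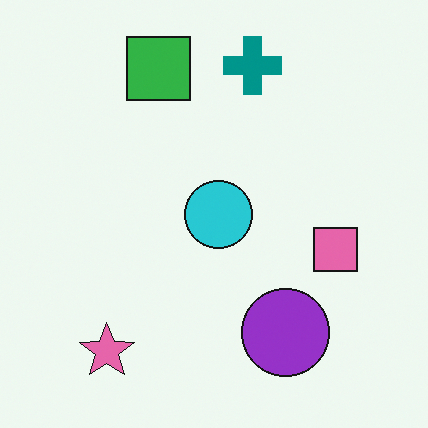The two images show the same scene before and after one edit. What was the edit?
Flipped horizontally (left ↔ right).

The pink square is in the left of the first image and the right of the second — shapes on opposite sides of the vertical midline have swapped in a mirror flip.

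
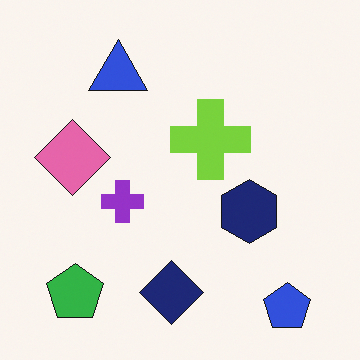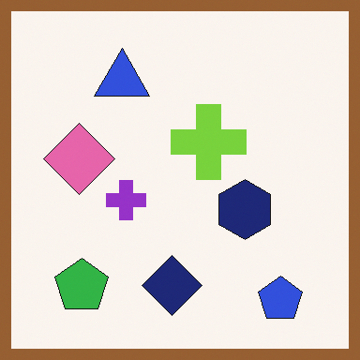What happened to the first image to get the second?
It was framed with a brown border.

A solid brown frame runs around the edge of the second image, with the content slightly shrunk inside it.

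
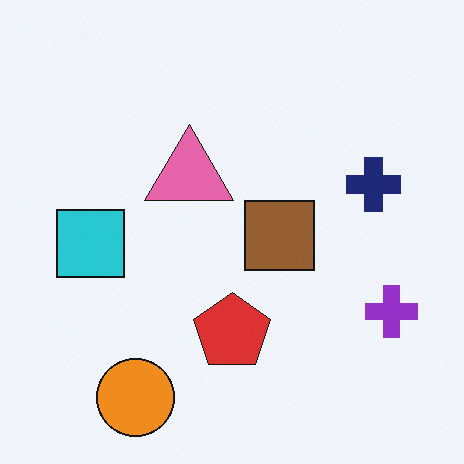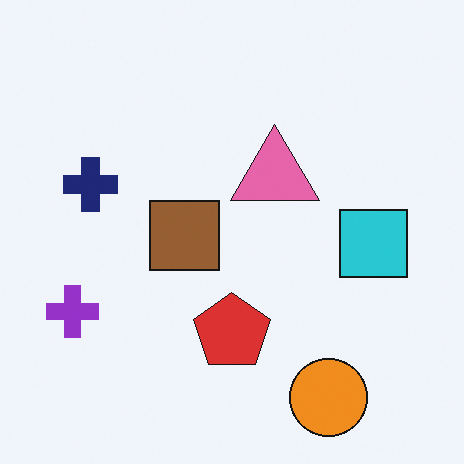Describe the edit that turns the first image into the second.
The second image is the first flipped horizontally (left ↔ right).

The purple cross is in the bottom-right of the first image and the bottom-left of the second — shapes on opposite sides of the vertical midline have swapped in a mirror flip.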